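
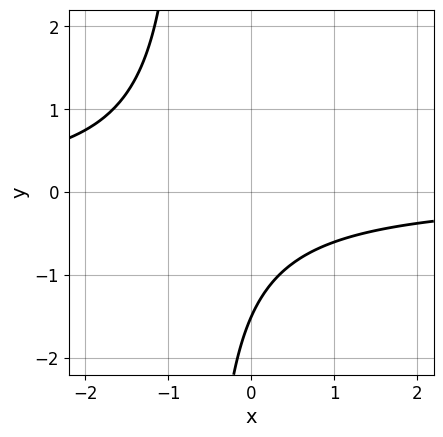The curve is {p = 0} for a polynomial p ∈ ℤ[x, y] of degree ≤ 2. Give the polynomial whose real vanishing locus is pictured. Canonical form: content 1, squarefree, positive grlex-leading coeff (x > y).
First, deg p = 2. The shape is more complex than any degree-1 curve.
Then, reading off the gridlines: the curve avoids every integer x-axis point in the box.
Finally, fitting integer coefficients to these (and the overall shape) gives p.

3*x*y + 2*y + 3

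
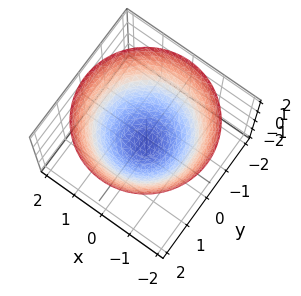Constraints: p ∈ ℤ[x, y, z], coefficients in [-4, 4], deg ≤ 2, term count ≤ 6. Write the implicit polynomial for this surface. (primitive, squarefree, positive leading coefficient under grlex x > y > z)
First, deg p = 2. The shape is more complex than any degree-1 surface.
Then, by symmetry, every cross-section ⟂ z is a circle, so x, y appear only via x² + y².
Next, reading off the gridlines: among the integer gridlines, it crosses the y-axis at y ∈ {-1, 1}; the x-axis gridline crossings are at x ∈ {-1, 1}.
Finally, putting this together gives p.

2*x^2 + 2*y^2 - 3*z - 2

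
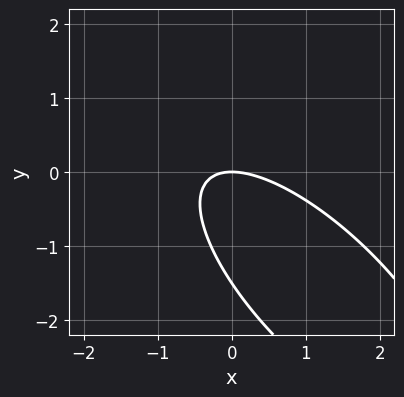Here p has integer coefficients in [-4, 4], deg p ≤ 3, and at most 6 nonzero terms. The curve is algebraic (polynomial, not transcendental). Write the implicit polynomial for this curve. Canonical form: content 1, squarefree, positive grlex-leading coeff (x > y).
(a) The degree is 2 — a generic line meets the curve in up to 2 points.
(b) Checking where it meets the axes: one y-axis crossing is at y = 0; it meets the x-axis at x = 0 (among the integer gridlines).
(c) Fitting integer coefficients to these (and the overall shape) gives p.

2*x^2 + 3*x*y + 2*y^2 + 3*y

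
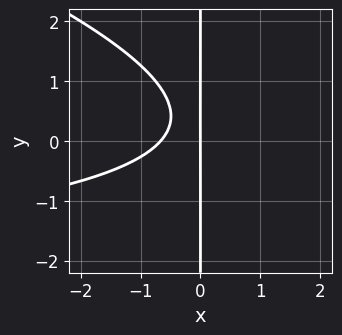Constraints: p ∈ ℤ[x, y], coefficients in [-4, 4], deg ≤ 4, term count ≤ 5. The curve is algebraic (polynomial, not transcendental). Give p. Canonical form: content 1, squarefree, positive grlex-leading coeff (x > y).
1. Degree: no degree-2 curve has this shape, so deg p = 3.
2. Checking where it meets the axes: every point of the y-axis in the box is on the curve; it crosses the x-axis at the gridline x = 0.
3. The integer polynomial consistent with all of this is the stated p.

x^2*y + 3*x*y^2 + 3*x^2 - 2*x*y + 2*x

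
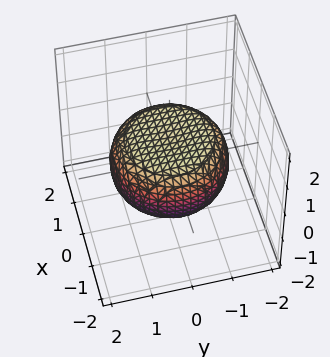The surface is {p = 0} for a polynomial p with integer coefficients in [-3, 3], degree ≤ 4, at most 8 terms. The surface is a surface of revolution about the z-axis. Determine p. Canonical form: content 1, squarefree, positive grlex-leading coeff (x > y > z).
x^4 + 2*x^2*y^2 + y^4 - x^2 - y^2 + 3*z^2 - 2

1. The degree is 4 — a generic line meets the surface in up to 4 points.
2. Symmetry: the surface is invariant under rotation about z: p = q(x² + y², z).
3. Observable constraints: a circular section at z = 0 has radius between 1 and 2.
4. Together with the visible shape, these determine p as stated.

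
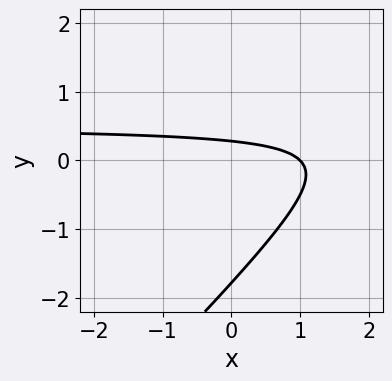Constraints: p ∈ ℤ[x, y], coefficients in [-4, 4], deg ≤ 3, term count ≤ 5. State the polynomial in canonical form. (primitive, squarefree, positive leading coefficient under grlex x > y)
1. Degree: no degree-1 curve has this shape, so deg p = 2.
2. Observable constraints: it crosses the x-axis at the gridline x = 1.
3. Together with the visible shape, these determine p as stated.

2*x*y - 2*y^2 - x - 3*y + 1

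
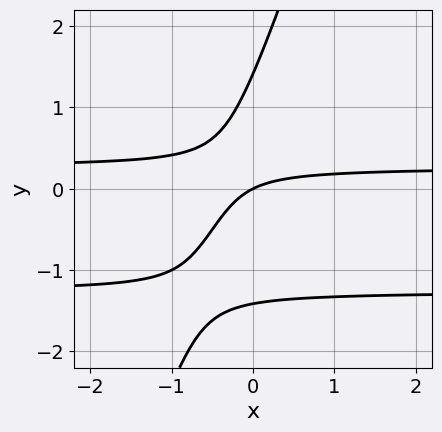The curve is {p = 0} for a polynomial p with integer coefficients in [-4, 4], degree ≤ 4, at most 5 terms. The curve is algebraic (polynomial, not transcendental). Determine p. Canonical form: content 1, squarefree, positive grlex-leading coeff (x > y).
3*x*y^2 - y^3 + 3*x*y - x + 2*y

(a) deg p = 3. No degree-2 curve has this shape.
(b) Against the integer gridlines: one x-axis crossing is at x = 0; it crosses the y-axis at the gridline y = 0.
(c) Solving for integer coefficients yields p as stated.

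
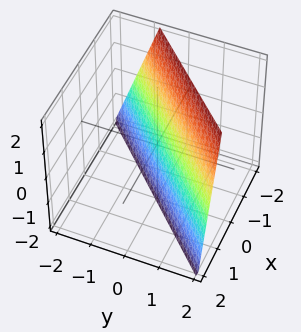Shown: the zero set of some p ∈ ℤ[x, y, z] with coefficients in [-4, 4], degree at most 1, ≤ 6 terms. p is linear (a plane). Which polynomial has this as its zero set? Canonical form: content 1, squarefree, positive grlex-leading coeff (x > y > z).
1. Degree: every cross-section is a straight line — this is a plane, so deg p = 1.
2. Observable constraints: it meets the z-axis at z = -2 (among the integer gridlines).
3. These observations pin down the coefficients.

3*x - 3*y + z + 2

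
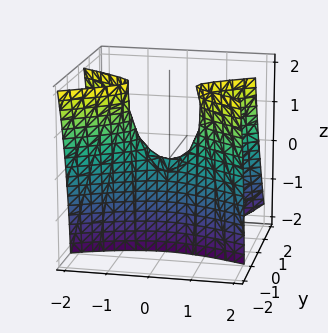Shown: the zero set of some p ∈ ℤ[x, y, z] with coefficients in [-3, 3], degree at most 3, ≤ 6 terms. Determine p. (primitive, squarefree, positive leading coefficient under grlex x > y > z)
x^2 - 3*y^2 - 2*y*z - z

First, the degree is 2 — no degree-1 surface has this shape.
Then, observable constraints: it meets the x-axis at x = 0 (among the integer gridlines); it crosses the z-axis at the gridline z = 0.
Finally, the integer polynomial consistent with all of this is the stated p.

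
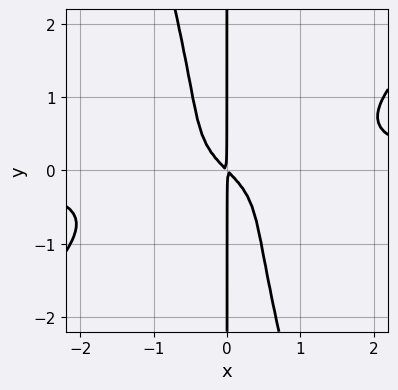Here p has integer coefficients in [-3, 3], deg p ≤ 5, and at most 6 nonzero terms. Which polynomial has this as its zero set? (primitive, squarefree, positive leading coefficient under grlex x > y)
3*x^3*y - 3*x^2*y^2 - x*y^3 - 2*x^2 - 2*x*y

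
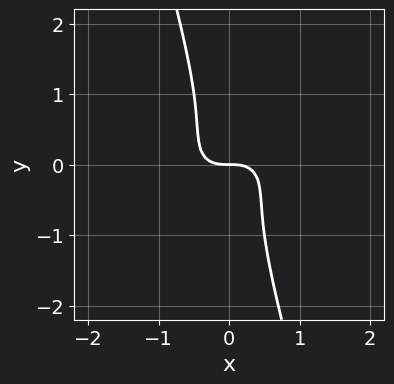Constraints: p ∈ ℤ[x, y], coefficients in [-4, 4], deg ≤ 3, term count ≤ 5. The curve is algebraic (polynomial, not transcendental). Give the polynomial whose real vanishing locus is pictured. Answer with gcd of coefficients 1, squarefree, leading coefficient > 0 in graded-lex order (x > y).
2*x^3 - x^2*y + 3*x*y^2 + y^3 + y

1. Degree: a generic line meets the curve in up to 3 points, so deg p = 3.
2. From the visible intercepts: one x-axis crossing is at x = 0; it meets the y-axis at y = 0 (among the integer gridlines).
3. Matching integer coefficients to the picture gives p.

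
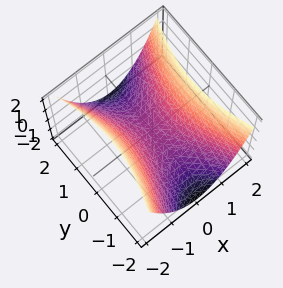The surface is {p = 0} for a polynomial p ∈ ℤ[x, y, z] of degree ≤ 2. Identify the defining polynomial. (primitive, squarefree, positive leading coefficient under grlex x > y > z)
3*x^2 - y^2 - 3*z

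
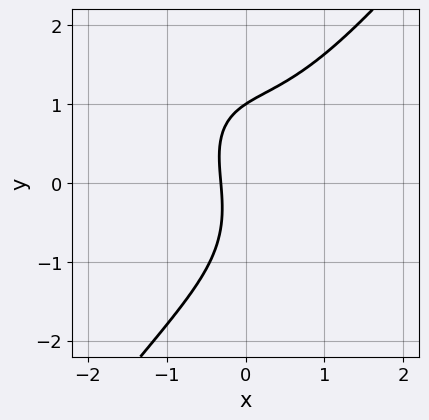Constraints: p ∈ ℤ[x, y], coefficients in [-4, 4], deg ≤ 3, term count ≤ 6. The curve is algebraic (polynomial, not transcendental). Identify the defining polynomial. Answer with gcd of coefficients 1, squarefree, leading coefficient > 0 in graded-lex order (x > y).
1. deg p = 3. No degree-2 curve has this shape.
2. Reading off the gridlines: it meets the y-axis at y = 1 (among the integer gridlines).
3. Solving for integer coefficients yields p as stated.

2*x^3 - y^3 - x*y + 3*x + 1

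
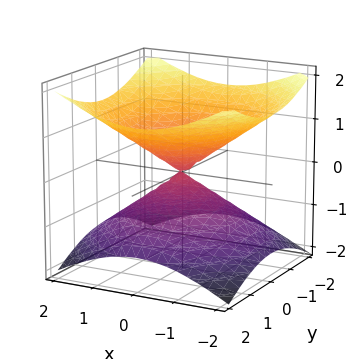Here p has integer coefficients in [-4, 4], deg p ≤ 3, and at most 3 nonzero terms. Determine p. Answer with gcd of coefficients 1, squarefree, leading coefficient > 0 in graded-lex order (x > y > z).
x^2 + y^2 - 2*z^2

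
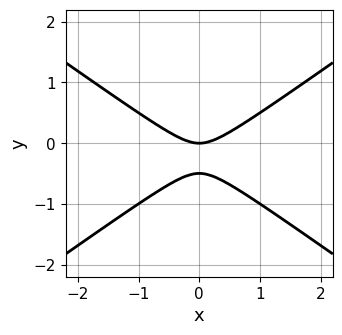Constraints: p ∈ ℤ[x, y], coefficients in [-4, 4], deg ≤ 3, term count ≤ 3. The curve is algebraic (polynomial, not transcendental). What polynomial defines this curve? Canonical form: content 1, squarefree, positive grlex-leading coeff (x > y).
Degree: a generic line meets the curve in up to 2 points, so deg p = 2.
Symmetries: it's symmetric under x → −x, forcing even powers of x.
From the axis intercepts and sections: one y-axis crossing is at y = 0; one x-axis crossing is at x = 0.
The integer polynomial consistent with all of this is the stated p.

x^2 - 2*y^2 - y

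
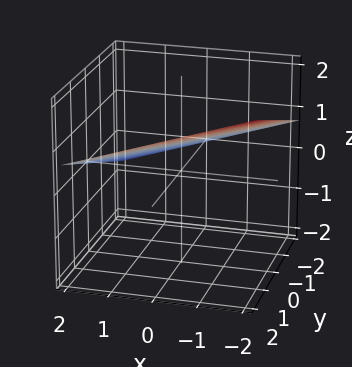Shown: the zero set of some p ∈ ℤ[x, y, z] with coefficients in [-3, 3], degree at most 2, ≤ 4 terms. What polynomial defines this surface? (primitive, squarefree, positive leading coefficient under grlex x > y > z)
x - y + 3*z - 2

First, the degree is 1 — every cross-section is a straight line — this is a plane.
Next, reading off the gridlines: it crosses the x-axis at the gridline x = 2; one y-axis crossing is at y = -2.
Finally, together with the visible shape, these determine p as stated.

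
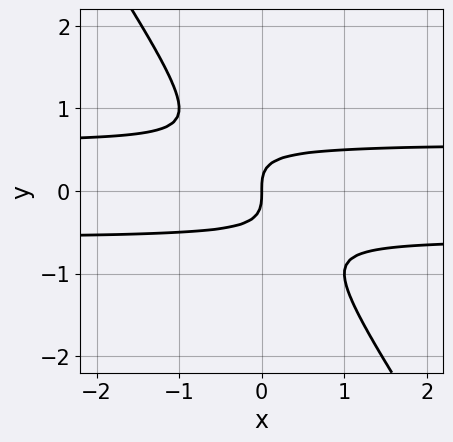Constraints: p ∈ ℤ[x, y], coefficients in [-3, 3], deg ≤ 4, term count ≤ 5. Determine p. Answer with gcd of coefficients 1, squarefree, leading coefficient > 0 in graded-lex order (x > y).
3*x*y^2 + 2*y^3 - x

deg p = 3. The shape is more complex than any degree-2 curve.
Observable constraints: one x-axis crossing is at x = 0; it meets the y-axis at y = 0 (among the integer gridlines).
Putting this together gives p.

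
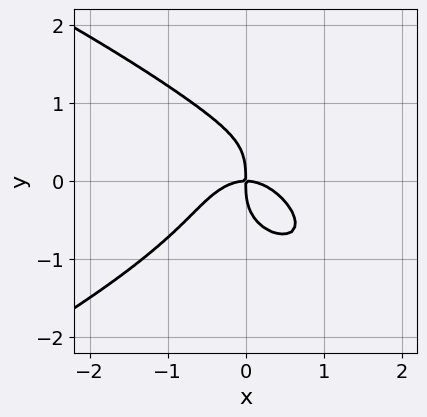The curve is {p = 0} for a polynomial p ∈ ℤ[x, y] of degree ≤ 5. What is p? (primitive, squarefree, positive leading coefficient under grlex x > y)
First, the degree is 4 — a generic line meets the curve in up to 4 points.
Next, observable constraints: it meets the x-axis at x = 0 (among the integer gridlines); it crosses the y-axis at the gridline y = 0.
Finally, assembling these constraints gives the stated polynomial.

y^4 + x^3 + x*y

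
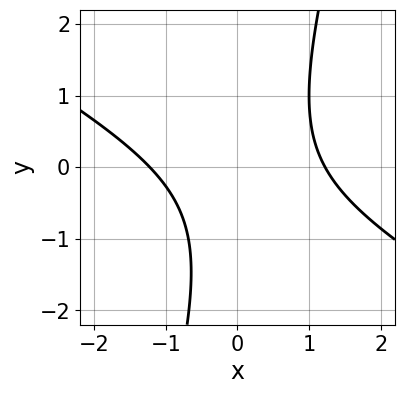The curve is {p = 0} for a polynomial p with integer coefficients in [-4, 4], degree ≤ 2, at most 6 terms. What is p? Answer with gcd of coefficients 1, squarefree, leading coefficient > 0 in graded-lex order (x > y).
2*x^2 + 3*x*y - y^2 - y - 3

1. deg p = 2.
2. Reading off the gridlines: it misses every integer gridline on the y-axis.
3. The integer polynomial consistent with all of this is the stated p.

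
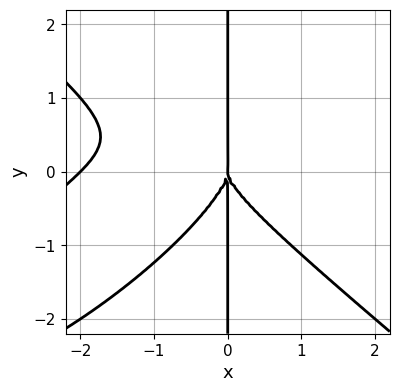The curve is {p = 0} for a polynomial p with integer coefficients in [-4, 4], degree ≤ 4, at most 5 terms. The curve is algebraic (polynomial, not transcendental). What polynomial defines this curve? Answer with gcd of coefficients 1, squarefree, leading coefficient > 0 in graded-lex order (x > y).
(a) Degree: the shape is more complex than any degree-3 curve, so deg p = 4.
(b) From the visible intercepts: among the integer gridlines, it crosses the x-axis at x ∈ {-2, 0}; every point of the y-axis in the box is on the curve.
(c) Solving for integer coefficients yields p as stated.

x^4 - x^3*y - x^2*y^2 + 2*x*y^3 + 2*x^3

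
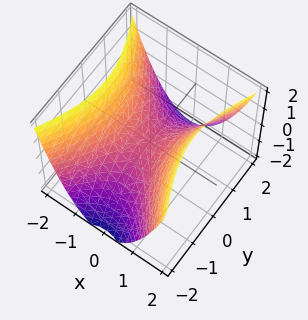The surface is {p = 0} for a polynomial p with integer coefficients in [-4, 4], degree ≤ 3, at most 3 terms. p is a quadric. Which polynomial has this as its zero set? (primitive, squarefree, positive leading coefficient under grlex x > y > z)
First, degree: a hyperbolic paraboloid; a quadric, so deg p = 2.
Then, symmetries: it's symmetric under x → −x, forcing even powers of x; mirror symmetry y ↦ −y ⇒ only even powers of y.
Then, from the visible intercepts: one x-axis crossing is at x = 0; it meets the y-axis at y = 0 (among the integer gridlines).
Finally, these observations pin down the coefficients.

2*x^2 - y^2 - 2*z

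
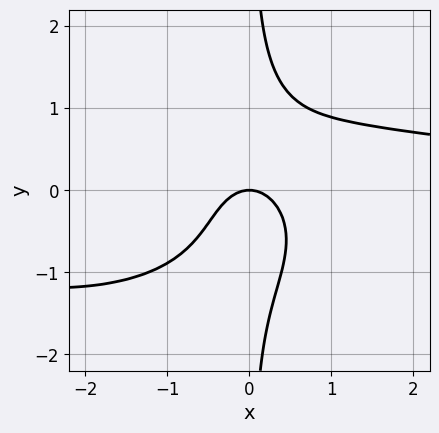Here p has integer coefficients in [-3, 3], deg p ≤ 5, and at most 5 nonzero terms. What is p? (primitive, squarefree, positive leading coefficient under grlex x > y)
x^3*y + 3*x*y^3 + 2*x^2*y - 3*x^2 - 2*y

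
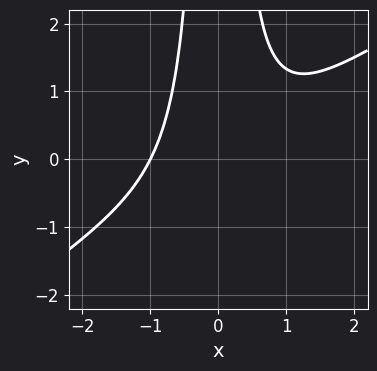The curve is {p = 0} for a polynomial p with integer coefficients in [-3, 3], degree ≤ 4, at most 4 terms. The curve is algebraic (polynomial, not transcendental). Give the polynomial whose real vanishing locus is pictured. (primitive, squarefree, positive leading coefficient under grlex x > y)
2*x^3 - 3*x^2*y + 2

deg p = 3. The shape is more complex than any degree-2 curve.
From the visible intercepts: it meets the x-axis at x = -1 (among the integer gridlines); no y-intercept at any integer in the box.
Together with the visible shape, these determine p as stated.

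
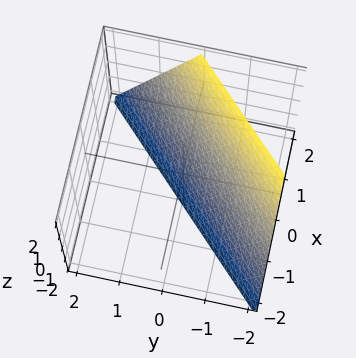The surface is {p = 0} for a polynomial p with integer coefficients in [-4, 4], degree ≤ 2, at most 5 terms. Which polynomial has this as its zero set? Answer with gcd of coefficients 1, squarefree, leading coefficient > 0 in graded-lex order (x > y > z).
2*x - 2*y - z - 2

(a) The degree is 1 — every cross-section is a straight line — this is a plane.
(b) Checking where it meets the axes: it crosses the x-axis at the gridline x = 1; it meets the z-axis at z = -2 (among the integer gridlines); it crosses the y-axis at the gridline y = -1.
(c) Solving for integer coefficients yields p as stated.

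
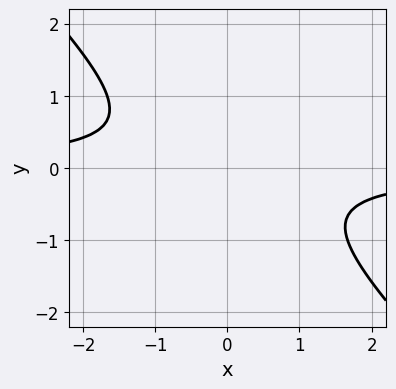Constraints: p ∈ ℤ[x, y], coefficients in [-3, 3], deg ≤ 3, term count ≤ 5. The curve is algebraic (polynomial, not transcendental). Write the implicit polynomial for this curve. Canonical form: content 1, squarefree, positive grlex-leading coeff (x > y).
3*x*y + 3*y^2 + 2

1. deg p = 2.
2. Against the integer gridlines: the curve avoids every integer y-axis point in the box; it misses every integer gridline on the x-axis.
3. Together with the visible shape, these determine p as stated.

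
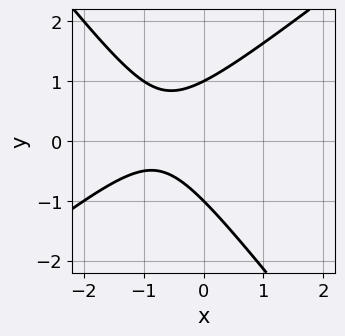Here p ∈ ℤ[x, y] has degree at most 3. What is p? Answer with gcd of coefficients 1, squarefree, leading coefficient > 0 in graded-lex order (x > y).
2*x^2 - x*y - 2*y^2 + 3*x + 2

1. The degree is 2 — the shape is more complex than any degree-1 curve.
2. From the axis intercepts and sections: it misses every integer gridline on the x-axis; among the integer gridlines, it crosses the y-axis at y ∈ {-1, 1}.
3. These observations pin down the coefficients.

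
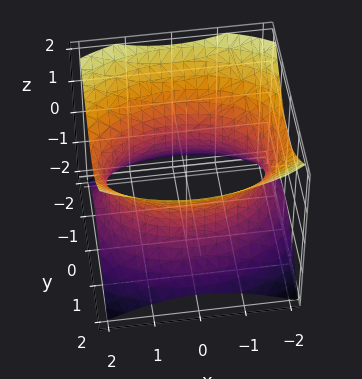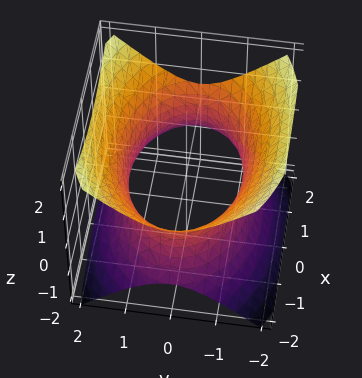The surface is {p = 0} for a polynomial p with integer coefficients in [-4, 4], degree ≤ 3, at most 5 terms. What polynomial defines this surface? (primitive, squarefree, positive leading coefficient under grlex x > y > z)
First, deg p = 2.
Then, symmetries: it's symmetric under z → −z, forcing even powers of z; mirror symmetry y ↦ −y ⇒ only even powers of y; mirror symmetry x ↦ −x ⇒ only even powers of x.
Next, observable constraints: no z-intercept at any integer in the box.
Finally, matching integer coefficients to the picture gives p.

x^2 + 2*y^2 - 2*z^2 - 3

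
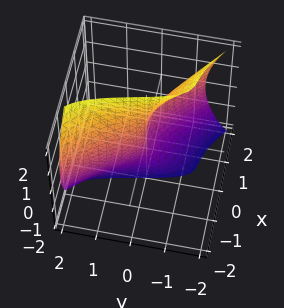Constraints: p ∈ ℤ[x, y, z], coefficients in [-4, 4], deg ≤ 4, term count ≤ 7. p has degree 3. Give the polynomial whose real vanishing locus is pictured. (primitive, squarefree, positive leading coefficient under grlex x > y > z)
(a) deg p = 3.
(b) Observable constraints: the visible z-axis segment lies entirely on the surface; it crosses the y-axis at the gridline y = 0.
(c) Assembling these constraints gives the stated polynomial.

3*x^3 + 3*x^2*y + x*z^2 - 2*x^2 + y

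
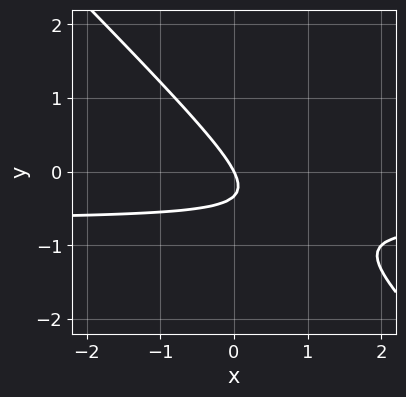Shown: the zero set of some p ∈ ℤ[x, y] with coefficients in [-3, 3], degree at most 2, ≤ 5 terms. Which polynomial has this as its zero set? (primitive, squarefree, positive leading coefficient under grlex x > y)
3*x*y + 3*y^2 + 2*x + y

First, deg p = 2.
Next, reading off the gridlines: it crosses the y-axis at the gridline y = 0; one x-axis crossing is at x = 0.
Finally, solving for integer coefficients yields p as stated.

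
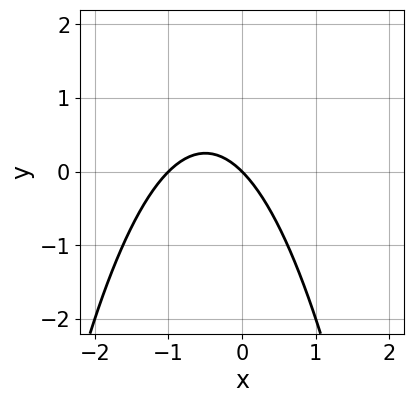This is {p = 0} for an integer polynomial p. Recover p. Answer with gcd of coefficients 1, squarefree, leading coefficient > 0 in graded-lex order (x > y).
x^2 + x + y

First, deg p = 2. A generic line meets the curve in up to 2 points.
Then, reading off the gridlines: it meets the y-axis at y = 0 (among the integer gridlines); the x-axis gridline crossings are at x ∈ {-1, 0}.
Finally, assembling these constraints gives the stated polynomial.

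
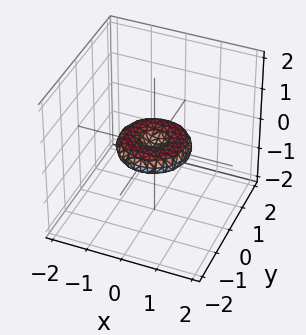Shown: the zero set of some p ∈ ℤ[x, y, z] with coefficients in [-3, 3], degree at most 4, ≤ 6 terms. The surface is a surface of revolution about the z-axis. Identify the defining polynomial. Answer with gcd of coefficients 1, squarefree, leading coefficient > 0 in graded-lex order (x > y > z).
First, degree: a generic line meets the surface in up to 4 points, so deg p = 4.
Then, symmetry: the z-axis is an axis of rotation, so x and y enter only as x² + y².
Then, observable constraints: among the integer gridlines, it crosses the y-axis at y ∈ {-1, 0, 1}; the x-axis gridline crossings are at x ∈ {-1, 0, 1}; a circular section at z = 0 has radius exactly 1.
Finally, matching integer coefficients to the picture gives p.

x^4 + 2*x^2*y^2 + y^4 - x^2 - y^2 + 3*z^2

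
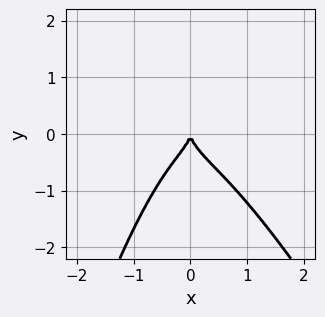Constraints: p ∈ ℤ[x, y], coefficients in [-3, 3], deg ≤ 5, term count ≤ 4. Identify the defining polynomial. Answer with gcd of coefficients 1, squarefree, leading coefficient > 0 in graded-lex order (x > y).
Degree: no degree-3 curve has this shape, so deg p = 4.
Observable constraints: it crosses the y-axis at the gridline y = 0; one x-axis crossing is at x = 0.
These observations pin down the coefficients.

2*x^4 + x^3*y + y^3 + x^2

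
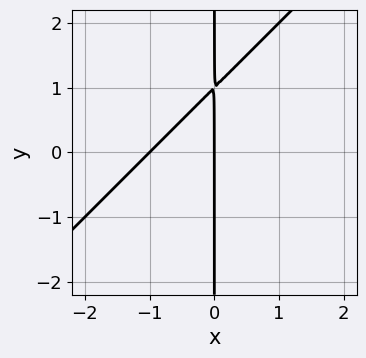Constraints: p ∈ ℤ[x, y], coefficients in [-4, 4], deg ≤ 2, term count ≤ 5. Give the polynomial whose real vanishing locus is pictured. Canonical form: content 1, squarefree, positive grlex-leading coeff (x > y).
1. Degree: no degree-1 curve has this shape, so deg p = 2.
2. Reading off the gridlines: the x-axis gridline crossings are at x ∈ {-1, 0}; every point of the y-axis in the box is on the curve.
3. Matching integer coefficients to the picture gives p.

x^2 - x*y + x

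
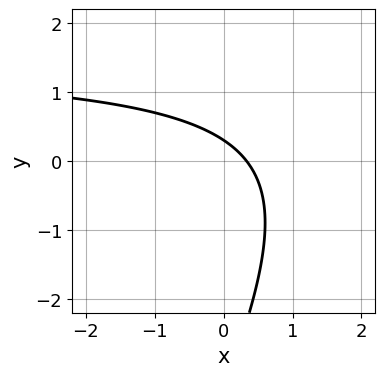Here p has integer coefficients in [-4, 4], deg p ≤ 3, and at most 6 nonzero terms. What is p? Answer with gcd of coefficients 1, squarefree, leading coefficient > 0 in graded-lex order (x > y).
deg p = 2. The shape is more complex than any degree-1 curve.
Solving for integer coefficients yields p as stated.

2*x*y - y^2 - 3*x - 3*y + 1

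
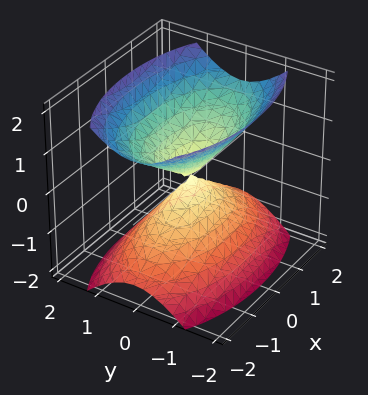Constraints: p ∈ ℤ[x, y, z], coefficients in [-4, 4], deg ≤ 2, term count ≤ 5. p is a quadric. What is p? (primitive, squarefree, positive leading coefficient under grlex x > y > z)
(a) The picture has 2 separate pieces.
(b) The degree is 2 — a double cone through the origin; a quadric.
(c) Symmetries: it's symmetric under x → −x, forcing even powers of x; the z ↦ −z reflection is a symmetry, so z appears only in even powers; the y ↦ −y reflection is a symmetry, so y appears only in even powers.
(d) Checking where it meets the axes: it meets the z-axis at z = 0 (among the integer gridlines); it crosses the y-axis at the gridline y = 0.
(e) Matching integer coefficients to the picture gives p.

x^2 + 3*y^2 - 2*z^2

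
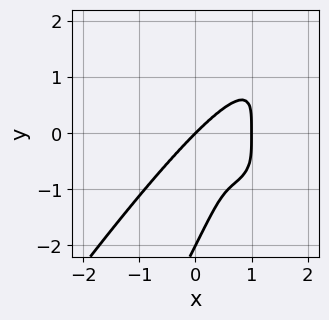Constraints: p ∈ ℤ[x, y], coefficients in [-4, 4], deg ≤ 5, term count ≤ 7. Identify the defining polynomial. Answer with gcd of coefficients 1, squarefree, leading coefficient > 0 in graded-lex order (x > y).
2*x^4 - 2*x*y^3 + y^4 - 2*x^3 + 2*y^3

First, deg p = 4. A generic line meets the curve in up to 4 points.
Next, observable constraints: among the integer gridlines, it crosses the y-axis at y ∈ {-2, 0}; the x-axis gridline crossings are at x ∈ {0, 1}.
Finally, putting this together gives p.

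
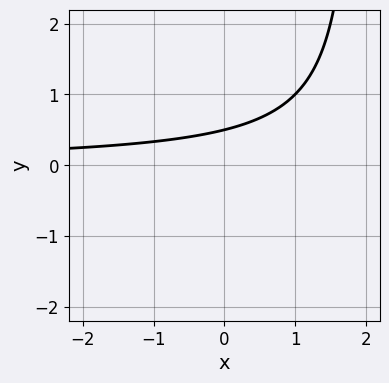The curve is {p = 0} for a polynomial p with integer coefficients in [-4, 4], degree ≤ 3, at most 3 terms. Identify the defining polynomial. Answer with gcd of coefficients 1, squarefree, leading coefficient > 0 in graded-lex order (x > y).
1. deg p = 2. A generic line meets the curve in up to 2 points.
2. From the axis intercepts and sections: it misses every integer gridline on the x-axis.
3. Fitting integer coefficients to these (and the overall shape) gives p.

x*y - 2*y + 1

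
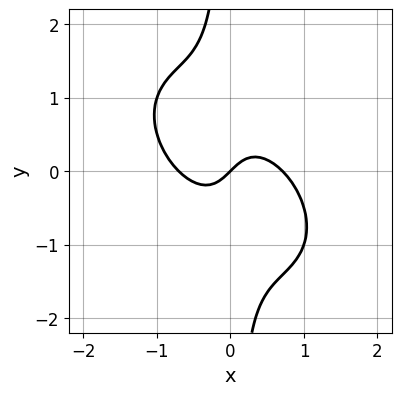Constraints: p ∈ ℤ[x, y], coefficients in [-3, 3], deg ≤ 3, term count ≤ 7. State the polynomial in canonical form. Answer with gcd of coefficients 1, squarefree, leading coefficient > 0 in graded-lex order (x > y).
2*x^3 + 2*x^2*y + 2*x*y^2 - x + y

1. Degree: the shape is more complex than any degree-2 curve, so deg p = 3.
2. Checking where it meets the axes: it meets the y-axis at y = 0 (among the integer gridlines); it crosses the x-axis at the gridline x = 0.
3. Fitting integer coefficients to these (and the overall shape) gives p.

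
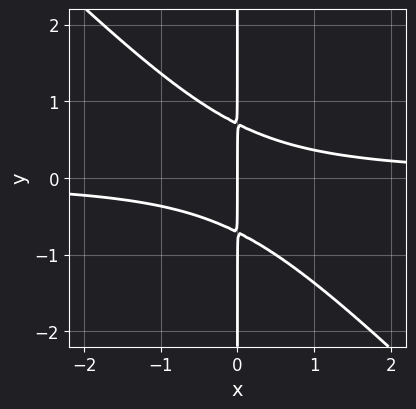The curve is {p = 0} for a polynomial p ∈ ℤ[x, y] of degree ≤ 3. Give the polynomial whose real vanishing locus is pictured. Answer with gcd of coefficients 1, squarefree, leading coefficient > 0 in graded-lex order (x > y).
First, degree: the shape is more complex than any degree-2 curve, so deg p = 3.
Next, from the visible intercepts: the visible y-axis segment lies entirely on the curve; it meets the x-axis at x = 0 (among the integer gridlines).
Finally, these observations pin down the coefficients.

2*x^2*y + 2*x*y^2 - x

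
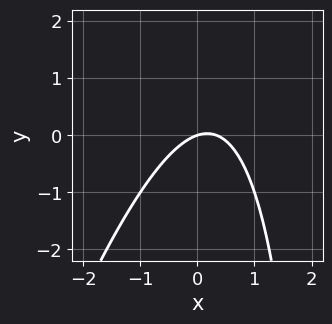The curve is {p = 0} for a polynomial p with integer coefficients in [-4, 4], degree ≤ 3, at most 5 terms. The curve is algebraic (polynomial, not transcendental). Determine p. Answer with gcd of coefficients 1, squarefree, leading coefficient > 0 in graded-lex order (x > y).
3*x^2 - x*y - x + 3*y

First, deg p = 2.
Then, observable constraints: it meets the y-axis at y = 0 (among the integer gridlines); one x-axis crossing is at x = 0.
Finally, fitting integer coefficients to these (and the overall shape) gives p.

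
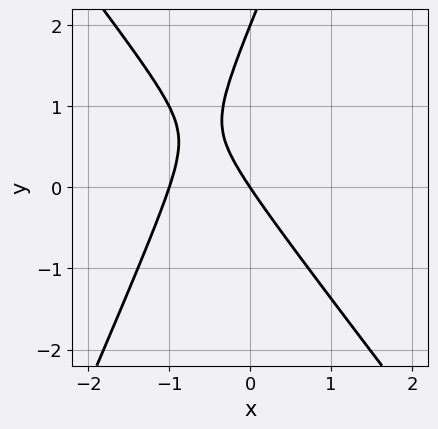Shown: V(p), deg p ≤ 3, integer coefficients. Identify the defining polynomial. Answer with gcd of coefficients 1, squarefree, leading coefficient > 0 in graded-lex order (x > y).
First, the degree is 2 — a generic line meets the curve in up to 2 points.
Next, from the visible intercepts: among the integer gridlines, it crosses the x-axis at x ∈ {-1, 0}; the y-axis gridline crossings are at y ∈ {0, 2}.
Finally, matching integer coefficients to the picture gives p.

3*x^2 + x*y - y^2 + 3*x + 2*y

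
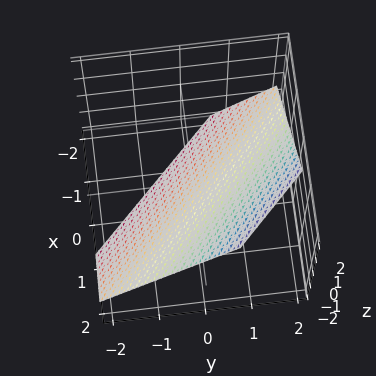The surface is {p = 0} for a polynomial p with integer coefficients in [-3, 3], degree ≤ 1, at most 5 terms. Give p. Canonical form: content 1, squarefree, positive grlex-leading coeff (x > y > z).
(a) Degree: the surface is flat (a plane), so deg p = 1.
(b) Matching integer coefficients to the picture gives p.

3*x + 3*y - 3*z - 2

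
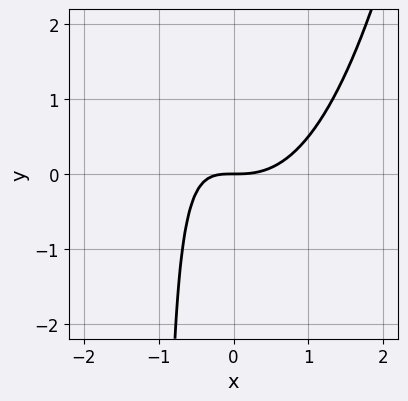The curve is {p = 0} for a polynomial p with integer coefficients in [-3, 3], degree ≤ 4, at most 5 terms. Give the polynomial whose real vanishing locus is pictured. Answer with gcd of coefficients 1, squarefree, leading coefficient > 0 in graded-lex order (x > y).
x^3 - x*y - y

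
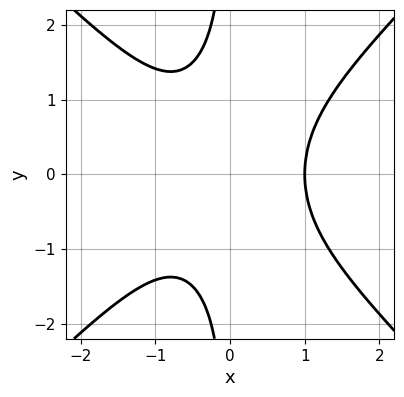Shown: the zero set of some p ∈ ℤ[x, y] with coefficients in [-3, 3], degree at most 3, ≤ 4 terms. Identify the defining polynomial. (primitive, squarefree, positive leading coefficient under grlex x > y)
x^3 - x*y^2 - 1

deg p = 3. No degree-2 curve has this shape.
Symmetries: the y ↦ −y reflection is a symmetry, so y appears only in even powers.
Checking where it meets the axes: no y-intercept at any integer in the box; it crosses the x-axis at the gridline x = 1.
Matching integer coefficients to the picture gives p.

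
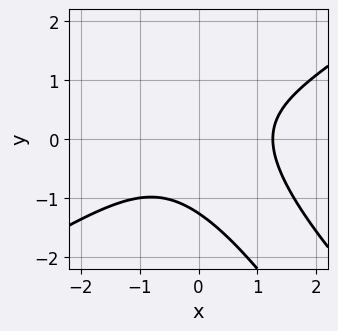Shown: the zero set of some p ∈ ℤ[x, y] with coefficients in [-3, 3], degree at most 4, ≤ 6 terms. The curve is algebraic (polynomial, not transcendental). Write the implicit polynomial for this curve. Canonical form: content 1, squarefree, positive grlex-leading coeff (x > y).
x^3 - 2*x*y^2 - y^3 - 2

First, degree: the shape is more complex than any degree-2 curve, so deg p = 3.
Finally, the integer polynomial consistent with all of this is the stated p.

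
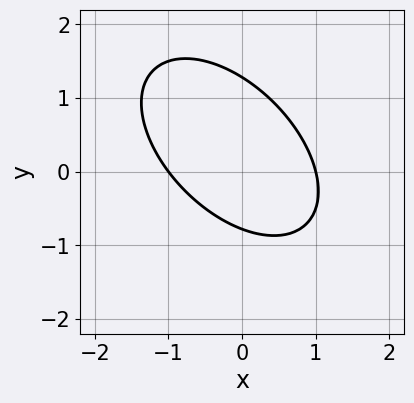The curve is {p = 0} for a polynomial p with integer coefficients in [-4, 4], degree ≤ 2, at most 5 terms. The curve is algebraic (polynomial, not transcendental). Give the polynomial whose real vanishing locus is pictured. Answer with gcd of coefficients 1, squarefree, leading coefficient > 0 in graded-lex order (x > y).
2*x^2 + 2*x*y + 2*y^2 - y - 2

(a) Degree: a generic line meets the curve in up to 2 points, so deg p = 2.
(b) Observable constraints: the x-axis gridline crossings are at x ∈ {-1, 1}.
(c) Assembling these constraints gives the stated polynomial.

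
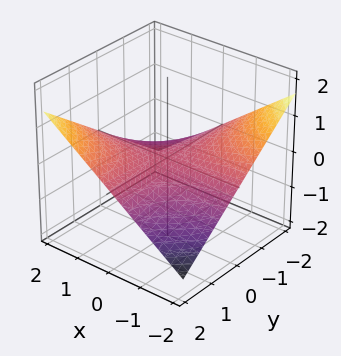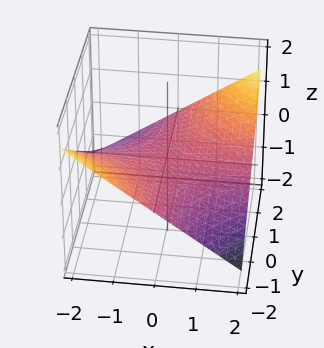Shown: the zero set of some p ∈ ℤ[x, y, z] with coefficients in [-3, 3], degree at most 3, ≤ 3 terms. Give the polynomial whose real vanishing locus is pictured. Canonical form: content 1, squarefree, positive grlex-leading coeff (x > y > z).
x*y - 3*z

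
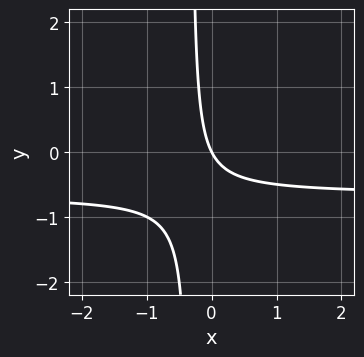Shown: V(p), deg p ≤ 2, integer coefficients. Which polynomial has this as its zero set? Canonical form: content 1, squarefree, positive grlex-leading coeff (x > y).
3*x*y + 2*x + y

Degree: the shape is more complex than any degree-1 curve, so deg p = 2.
From the axis intercepts and sections: one y-axis crossing is at y = 0; it crosses the x-axis at the gridline x = 0.
Putting this together gives p.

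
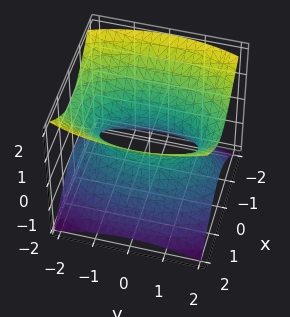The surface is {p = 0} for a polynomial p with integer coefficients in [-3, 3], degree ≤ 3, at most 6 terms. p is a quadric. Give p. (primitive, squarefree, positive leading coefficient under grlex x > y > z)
1. Degree: an hourglass — one-sheet hyperboloid; a quadric, so deg p = 2.
2. Symmetries: it's symmetric under y → −y, forcing even powers of y; the z ↦ −z reflection is a symmetry, so z appears only in even powers; mirror symmetry x ↦ −x ⇒ only even powers of x.
3. From the visible intercepts: the surface avoids every integer z-axis point in the box.
4. Solving for integer coefficients yields p as stated.

3*x^2 + y^2 - 3*z^2 - 2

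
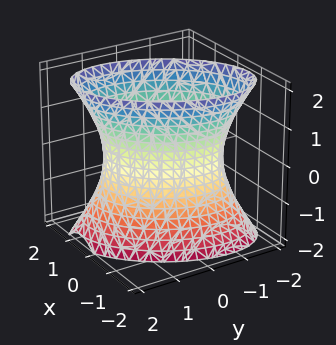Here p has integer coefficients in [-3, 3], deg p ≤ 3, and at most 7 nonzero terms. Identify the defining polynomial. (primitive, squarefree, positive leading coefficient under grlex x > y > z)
3*x^2 - 2*x*y + 2*y^2 - z^2 - 3

(a) The degree is 2 — no degree-1 surface has this shape.
(b) Checking where it meets the axes: the x-axis gridline crossings are at x ∈ {-1, 1}; it misses every integer gridline on the z-axis.
(c) These observations pin down the coefficients.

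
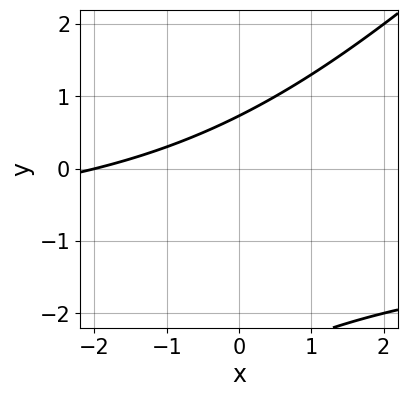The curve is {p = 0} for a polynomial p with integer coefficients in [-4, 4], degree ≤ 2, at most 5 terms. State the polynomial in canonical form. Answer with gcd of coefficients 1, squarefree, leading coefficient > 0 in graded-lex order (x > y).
x*y - y^2 + x - 2*y + 2

deg p = 2.
Against the integer gridlines: it crosses the x-axis at the gridline x = -2.
Assembling these constraints gives the stated polynomial.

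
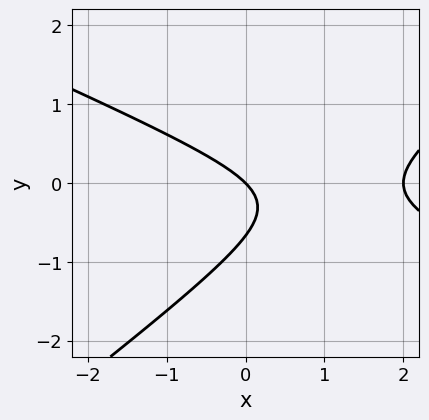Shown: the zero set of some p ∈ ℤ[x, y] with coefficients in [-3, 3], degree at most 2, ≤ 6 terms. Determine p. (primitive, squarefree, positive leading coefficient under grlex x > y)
x^2 + x*y - 3*y^2 - 2*x - 2*y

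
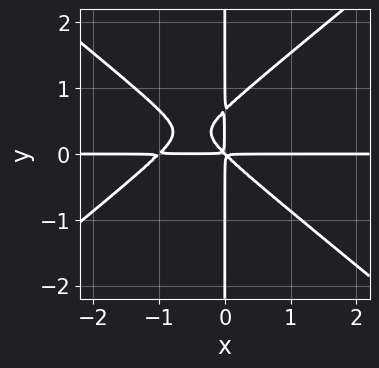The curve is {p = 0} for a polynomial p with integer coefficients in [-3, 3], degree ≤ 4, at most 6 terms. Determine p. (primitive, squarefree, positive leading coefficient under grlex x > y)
deg p = 4.
Reading off the gridlines: the visible y-axis segment lies entirely on the curve; every point of the x-axis in the box is on the curve.
Putting this together gives p.

2*x^3*y - 3*x*y^3 + 2*x^2*y + 2*x*y^2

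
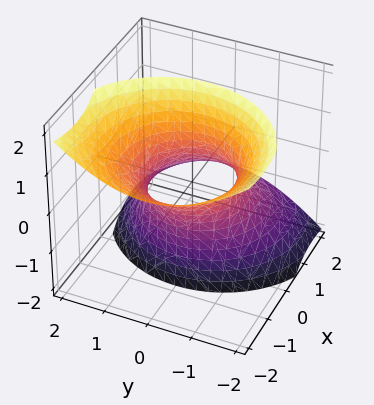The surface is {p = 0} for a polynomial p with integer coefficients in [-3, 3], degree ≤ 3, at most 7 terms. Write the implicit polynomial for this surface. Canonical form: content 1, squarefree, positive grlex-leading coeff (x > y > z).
2*x^2 + 3*x*z + 2*y^2 - z^2 - 2

(a) Degree: a generic line meets the surface in up to 2 points, so deg p = 2.
(b) Against the integer gridlines: no z-intercept at any integer in the box; the y-axis gridline crossings are at y ∈ {-1, 1}.
(c) Assembling these constraints gives the stated polynomial. Check: (-1, 0, 0) on the x-axis lies on the surface, and p(-1, 0, 0) = 0. ✓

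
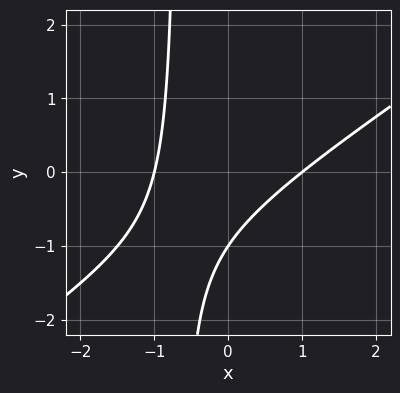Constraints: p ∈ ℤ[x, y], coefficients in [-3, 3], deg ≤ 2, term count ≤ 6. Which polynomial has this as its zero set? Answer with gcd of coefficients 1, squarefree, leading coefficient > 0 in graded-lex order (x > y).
(a) Degree: no degree-1 curve has this shape, so deg p = 2.
(b) Checking where it meets the axes: one y-axis crossing is at y = -1; among the integer gridlines, it crosses the x-axis at x ∈ {-1, 1}.
(c) Solving for integer coefficients yields p as stated.

2*x^2 - 3*x*y - 2*y - 2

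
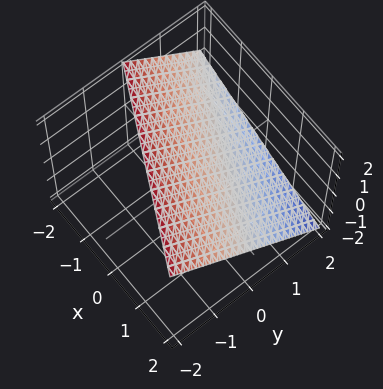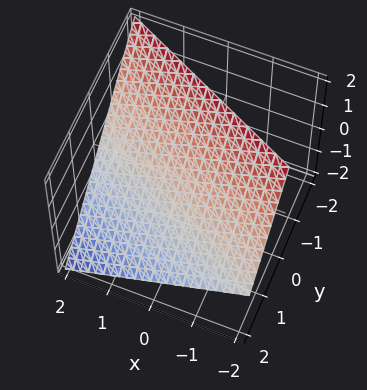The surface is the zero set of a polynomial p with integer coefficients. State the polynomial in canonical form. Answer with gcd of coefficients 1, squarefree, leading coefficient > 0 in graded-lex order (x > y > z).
x + 2*y + 2*z - 2

Degree: every cross-section is a straight line — this is a plane, so deg p = 1.
From the visible intercepts: one z-axis crossing is at z = 1; it crosses the x-axis at the gridline x = 2; it meets the y-axis at y = 1 (among the integer gridlines).
These observations pin down the coefficients.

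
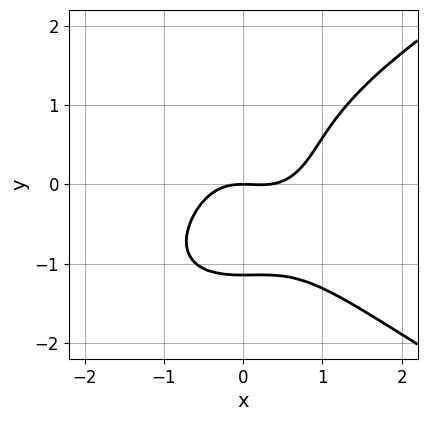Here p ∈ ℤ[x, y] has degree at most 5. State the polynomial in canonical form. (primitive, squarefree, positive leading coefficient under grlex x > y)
Degree: no degree-3 curve has this shape, so deg p = 4.
Against the integer gridlines: one x-axis crossing is at x = 0; it crosses the y-axis at the gridline y = 0.
Together with the visible shape, these determine p as stated.

2*y^4 - 3*x^3 + x^2 + 3*y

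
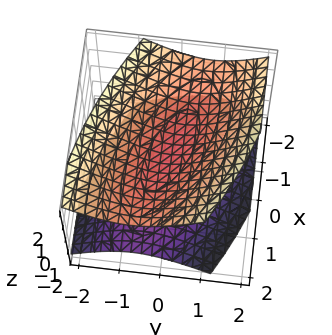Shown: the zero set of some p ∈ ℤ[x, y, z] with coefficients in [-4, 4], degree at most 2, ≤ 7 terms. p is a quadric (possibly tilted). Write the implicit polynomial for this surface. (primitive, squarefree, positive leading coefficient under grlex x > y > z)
x^2 + 2*x*y + 3*y^2 - 3*z^2 + 1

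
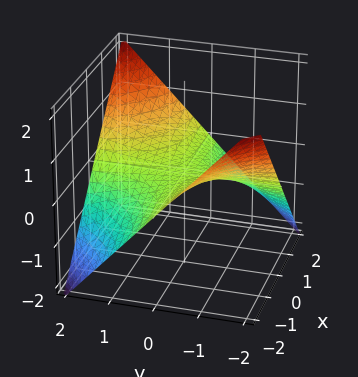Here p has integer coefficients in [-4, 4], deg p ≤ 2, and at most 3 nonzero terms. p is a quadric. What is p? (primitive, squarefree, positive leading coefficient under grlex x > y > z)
x*y - 2*z

The degree is 2 — a saddle surface; a quadric.
Reading off the gridlines: the visible y-axis segment lies entirely on the surface; every point of the x-axis in the box is on the surface; one z-axis crossing is at z = 0.
The integer polynomial consistent with all of this is the stated p.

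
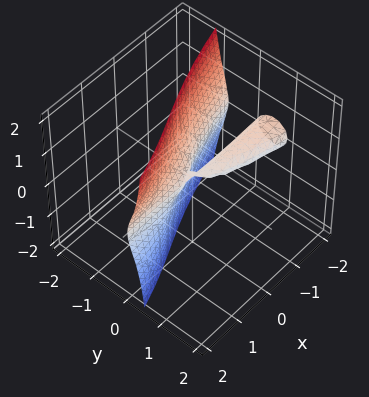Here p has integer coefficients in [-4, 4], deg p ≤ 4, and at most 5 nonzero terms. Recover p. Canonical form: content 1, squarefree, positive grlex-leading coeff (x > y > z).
x*z^2 - 3*y^3 - 2*y*z^2 - x*y - z^2

First, deg p = 3.
Then, against the integer gridlines: it crosses the y-axis at the gridline y = 0; the visible x-axis segment lies entirely on the surface; it crosses the z-axis at the gridline z = 0.
Finally, solving for integer coefficients yields p as stated.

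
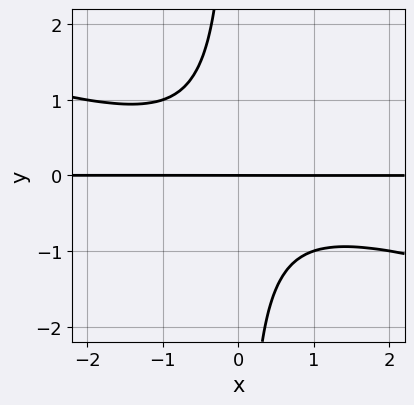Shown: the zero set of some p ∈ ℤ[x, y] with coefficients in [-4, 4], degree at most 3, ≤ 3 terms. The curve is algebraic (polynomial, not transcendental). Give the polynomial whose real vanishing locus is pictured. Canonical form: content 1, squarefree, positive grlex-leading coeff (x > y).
Degree: the shape is more complex than any degree-2 curve, so deg p = 3.
Reading off the gridlines: it crosses the y-axis at the gridline y = 0; every point of the x-axis in the box is on the curve.
Solving for integer coefficients yields p as stated.

x^2*y + 3*x*y^2 + 2*y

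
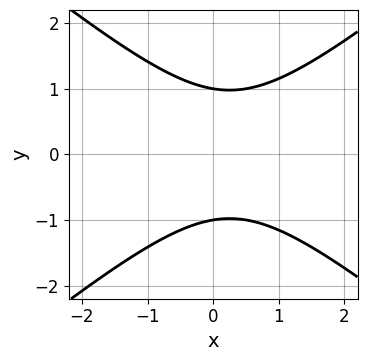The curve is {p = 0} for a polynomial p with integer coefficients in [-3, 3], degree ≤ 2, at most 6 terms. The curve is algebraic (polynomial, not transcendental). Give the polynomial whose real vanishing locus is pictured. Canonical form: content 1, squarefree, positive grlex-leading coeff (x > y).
2*x^2 - 3*y^2 - x + 3

deg p = 2. A generic line meets the curve in up to 2 points.
Symmetries: the y ↦ −y reflection is a symmetry, so y appears only in even powers.
Checking where it meets the axes: among the integer gridlines, it crosses the y-axis at y ∈ {-1, 1}; the curve avoids every integer x-axis point in the box.
Fitting integer coefficients to these (and the overall shape) gives p.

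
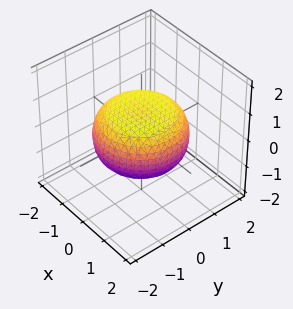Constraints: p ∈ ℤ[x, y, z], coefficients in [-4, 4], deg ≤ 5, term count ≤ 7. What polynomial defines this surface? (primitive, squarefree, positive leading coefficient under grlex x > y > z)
1. deg p = 4. A generic line meets the surface in up to 4 points.
2. Symmetry: the surface is invariant under rotation about z: p = q(x² + y², z).
3. Against the integer gridlines: a circular section at z = 0 has radius between 1 and 2.
4. Assembling these constraints gives the stated polynomial.

x^4 + 2*x^2*y^2 + y^4 - x^2 - y^2 + 3*z^2 - 2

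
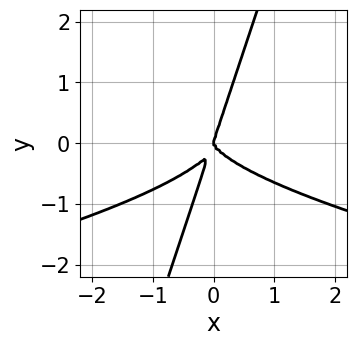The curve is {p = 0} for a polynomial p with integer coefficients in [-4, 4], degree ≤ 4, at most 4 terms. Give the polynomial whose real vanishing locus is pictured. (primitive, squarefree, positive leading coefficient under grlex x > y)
3*x*y^3 - y^4 + x^3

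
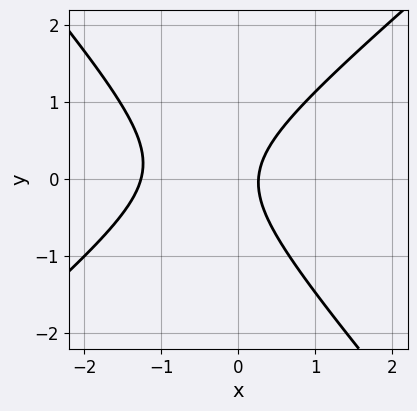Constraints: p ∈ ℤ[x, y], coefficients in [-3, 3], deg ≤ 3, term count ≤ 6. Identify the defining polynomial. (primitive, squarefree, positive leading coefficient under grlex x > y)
3*x^2 - x*y - 3*y^2 + 3*x - 1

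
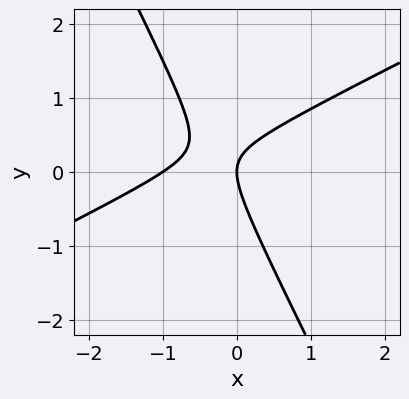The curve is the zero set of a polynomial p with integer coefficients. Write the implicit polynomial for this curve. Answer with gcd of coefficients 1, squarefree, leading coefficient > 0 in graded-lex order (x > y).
2*x^2 - 3*x*y - 2*y^2 + 2*x

The degree is 2 — no degree-1 curve has this shape.
Observable constraints: one y-axis crossing is at y = 0; among the integer gridlines, it crosses the x-axis at x ∈ {-1, 0}.
Together with the visible shape, these determine p as stated.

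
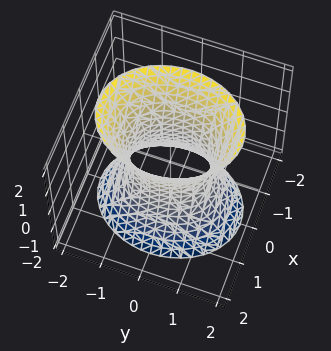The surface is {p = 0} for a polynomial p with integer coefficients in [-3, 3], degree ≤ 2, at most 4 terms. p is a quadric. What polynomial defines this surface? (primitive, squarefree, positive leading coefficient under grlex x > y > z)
3*x^2 + 2*y^2 - z^2 - 2

Degree: an hourglass — one-sheet hyperboloid; a quadric, so deg p = 2.
Symmetries: mirror symmetry x ↦ −x ⇒ only even powers of x; it's symmetric under y → −y, forcing even powers of y; mirror symmetry z ↦ −z ⇒ only even powers of z.
Against the integer gridlines: the surface avoids every integer z-axis point in the box; the y-axis gridline crossings are at y ∈ {-1, 1}.
These observations pin down the coefficients.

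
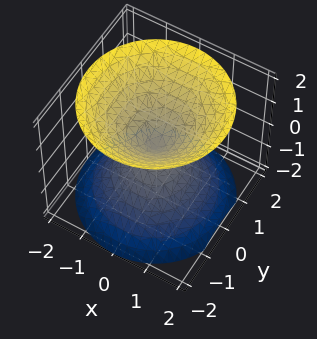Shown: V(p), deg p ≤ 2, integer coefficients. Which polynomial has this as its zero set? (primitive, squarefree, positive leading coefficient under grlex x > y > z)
x^2 + y^2 - z^2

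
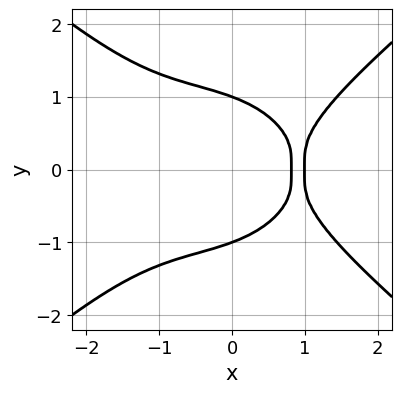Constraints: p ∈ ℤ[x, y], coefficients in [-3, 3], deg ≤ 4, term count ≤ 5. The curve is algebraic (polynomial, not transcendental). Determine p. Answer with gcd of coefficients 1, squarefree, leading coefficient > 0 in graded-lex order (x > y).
1. Degree: the shape is more complex than any degree-3 curve, so deg p = 4.
2. Symmetries: mirror symmetry y ↦ −y ⇒ only even powers of y.
3. Reading off the gridlines: one x-axis crossing is at x = 1; among the integer gridlines, it crosses the y-axis at y ∈ {-1, 1}.
4. Together with the visible shape, these determine p as stated.

x^4 - 2*y^4 - 3*x + 2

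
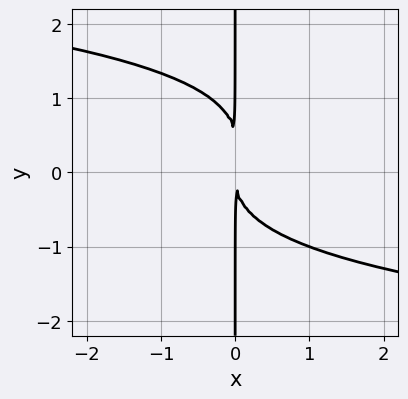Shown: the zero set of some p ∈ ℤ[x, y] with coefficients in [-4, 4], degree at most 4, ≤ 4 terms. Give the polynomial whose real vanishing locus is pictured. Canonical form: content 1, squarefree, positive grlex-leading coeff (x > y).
1. Degree: a generic line meets the curve in up to 4 points, so deg p = 4.
2. Observable constraints: every point of the y-axis in the box is on the curve.
3. Solving for integer coefficients yields p as stated.

2*x*y^3 - x*y^2 + 3*x^2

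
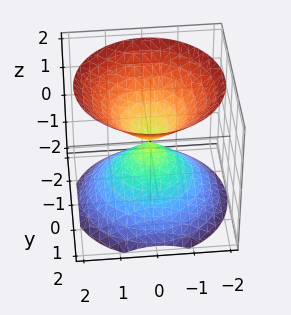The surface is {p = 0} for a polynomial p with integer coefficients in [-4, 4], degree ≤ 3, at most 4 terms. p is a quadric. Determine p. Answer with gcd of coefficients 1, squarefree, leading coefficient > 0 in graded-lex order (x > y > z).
x^2 + y^2 - z^2

I count 2 distinct pieces. They look like related sheets of one shape, so recover p as a whole.
The degree is 2 — two nappes meeting at a single point; a quadric.
Symmetries: the z ↦ −z reflection is a symmetry, so z appears only in even powers; the surface is invariant under rotation about z: p = q(x² + y², z).
Against the integer gridlines: it crosses the z-axis at the gridline z = 0; a circular section at z = -1 has radius exactly 1.
Fitting integer coefficients to these (and the overall shape) gives p.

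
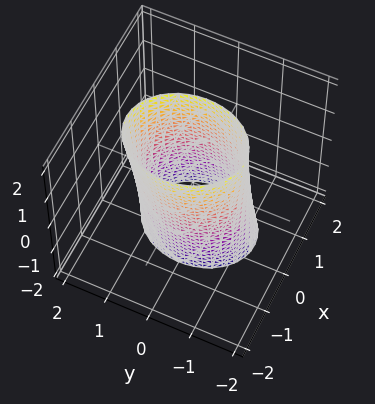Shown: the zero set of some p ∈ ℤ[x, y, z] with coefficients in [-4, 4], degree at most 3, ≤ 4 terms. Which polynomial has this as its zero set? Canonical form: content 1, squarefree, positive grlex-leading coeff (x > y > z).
3*x^2 + x*z + 2*y^2 - 3

First, deg p = 2. The shape is more complex than any degree-1 surface.
Next, from the axis intercepts and sections: no z-intercept at any integer in the box; the x-axis gridline crossings are at x ∈ {-1, 1}.
Finally, putting this together gives p.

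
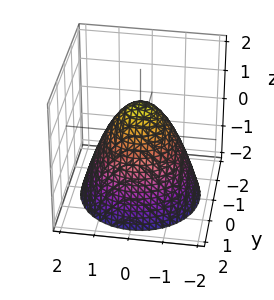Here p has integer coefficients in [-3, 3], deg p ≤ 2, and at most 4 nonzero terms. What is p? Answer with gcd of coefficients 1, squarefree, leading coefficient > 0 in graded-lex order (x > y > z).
x^2 + y^2 + z - 1

First, degree: a generic line meets the surface in up to 2 points, so deg p = 2.
Then, by symmetry, every cross-section ⟂ z is a circle, so x, y appear only via x² + y².
Next, reading off the gridlines: among the integer gridlines, it crosses the x-axis at x ∈ {-1, 1}; it meets the z-axis at z = 1 (among the integer gridlines); a circular section at z = -1 has radius between 1 and 2.
Finally, solving for integer coefficients yields p as stated.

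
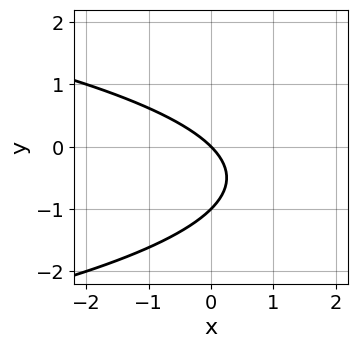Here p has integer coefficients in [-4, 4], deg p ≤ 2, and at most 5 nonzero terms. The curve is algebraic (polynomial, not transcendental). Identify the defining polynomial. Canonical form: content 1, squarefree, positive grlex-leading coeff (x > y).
y^2 + x + y

(a) deg p = 2. A generic line meets the curve in up to 2 points.
(b) Checking where it meets the axes: one x-axis crossing is at x = 0; among the integer gridlines, it crosses the y-axis at y ∈ {-1, 0}.
(c) Solving for integer coefficients yields p as stated.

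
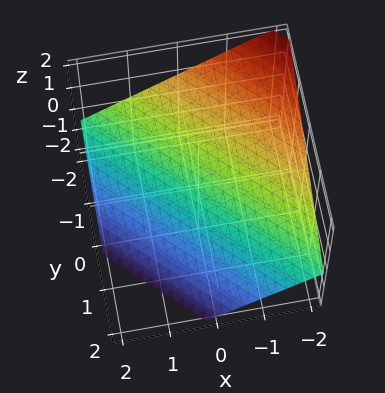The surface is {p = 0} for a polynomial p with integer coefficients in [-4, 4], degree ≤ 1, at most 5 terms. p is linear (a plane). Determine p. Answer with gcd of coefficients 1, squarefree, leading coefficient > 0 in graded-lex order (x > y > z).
2*x + 2*y + 3*z + 2

The degree is 1 — every cross-section is a straight line — this is a plane.
Observable constraints: it crosses the y-axis at the gridline y = -1; it crosses the x-axis at the gridline x = -1.
Fitting integer coefficients to these (and the overall shape) gives p.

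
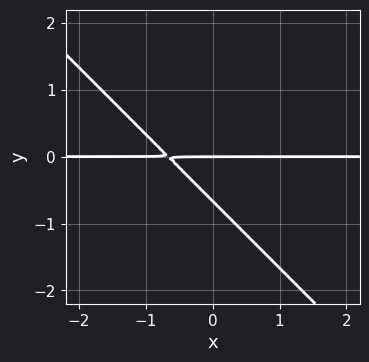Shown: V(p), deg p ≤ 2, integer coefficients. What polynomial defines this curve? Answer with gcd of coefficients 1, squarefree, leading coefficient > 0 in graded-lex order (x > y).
1. The degree is 2 — the shape is more complex than any degree-1 curve.
2. From the axis intercepts and sections: the visible x-axis segment lies entirely on the curve; it crosses the y-axis at the gridline y = 0.
3. Solving for integer coefficients yields p as stated.

3*x*y + 3*y^2 + 2*y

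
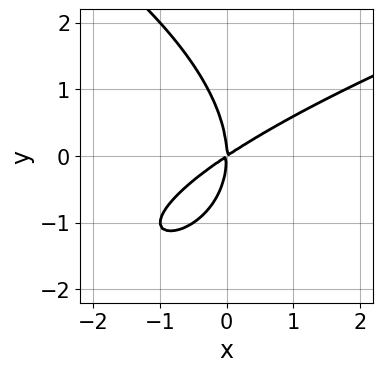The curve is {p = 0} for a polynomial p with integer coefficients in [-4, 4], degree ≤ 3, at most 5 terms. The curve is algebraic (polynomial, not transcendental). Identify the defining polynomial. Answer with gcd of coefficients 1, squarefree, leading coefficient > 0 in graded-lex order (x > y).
Degree: the shape is more complex than any degree-2 curve, so deg p = 3.
Checking where it meets the axes: it meets the y-axis at y = 0 (among the integer gridlines); it crosses the x-axis at the gridline x = 0.
The integer polynomial consistent with all of this is the stated p.

y^3 - 2*x^2 + 3*x*y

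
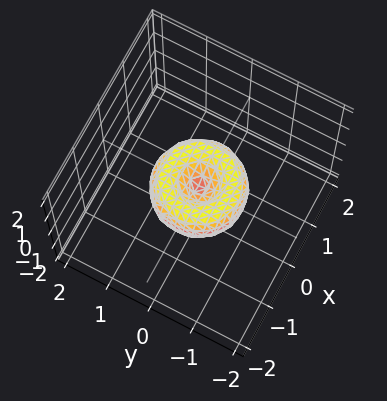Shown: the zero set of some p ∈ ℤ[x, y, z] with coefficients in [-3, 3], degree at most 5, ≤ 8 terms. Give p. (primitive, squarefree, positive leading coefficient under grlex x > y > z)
The degree is 4 — a generic line meets the surface in up to 4 points.
Symmetries: every cross-section ⟂ z is a circle, so x, y appear only via x² + y².
Against the integer gridlines: among the integer gridlines, it crosses the y-axis at y ∈ {-1, 0, 1}; a circular section at z = 0 has radius exactly 1; one z-axis crossing is at z = 0; among the integer gridlines, it crosses the x-axis at x ∈ {-1, 0, 1}.
Solving for integer coefficients yields p as stated.

x^4 + 2*x^2*y^2 + y^4 - x^2 - y^2 + z^2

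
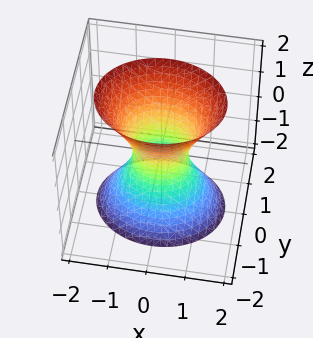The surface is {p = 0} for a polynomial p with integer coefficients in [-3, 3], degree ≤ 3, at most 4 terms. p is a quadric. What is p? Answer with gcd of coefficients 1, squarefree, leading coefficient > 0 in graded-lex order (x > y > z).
2*x^2 + 3*y^2 - z^2 - 1

First, degree: an hourglass — one-sheet hyperboloid; a quadric, so deg p = 2.
Next, symmetries: it's symmetric under x → −x, forcing even powers of x; it's symmetric under y → −y, forcing even powers of y; the z ↦ −z reflection is a symmetry, so z appears only in even powers.
Next, against the integer gridlines: the surface avoids every integer z-axis point in the box.
Finally, matching integer coefficients to the picture gives p.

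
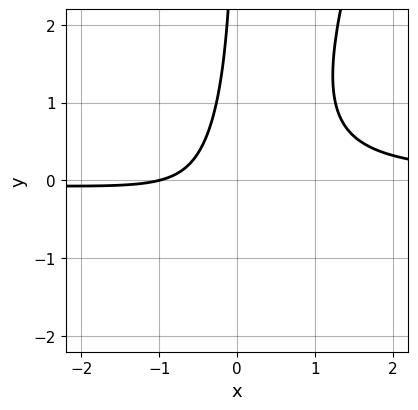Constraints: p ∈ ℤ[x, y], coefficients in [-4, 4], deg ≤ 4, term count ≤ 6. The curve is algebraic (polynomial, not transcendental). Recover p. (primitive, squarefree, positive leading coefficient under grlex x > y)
Degree: the shape is more complex than any degree-2 curve, so deg p = 3.
Against the integer gridlines: the curve avoids every integer y-axis point in the box; one x-axis crossing is at x = -1.
Solving for integer coefficients yields p as stated.

3*x^2*y - x*y^2 - x*y - x - 1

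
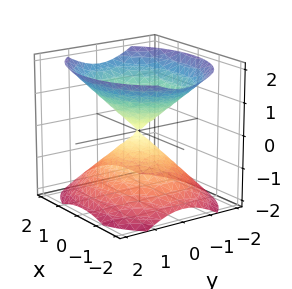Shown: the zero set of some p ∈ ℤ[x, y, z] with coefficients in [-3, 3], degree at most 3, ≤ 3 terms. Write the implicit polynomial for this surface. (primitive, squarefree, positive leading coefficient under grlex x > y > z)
I count 2 distinct pieces.
The degree is 2 — a double cone through the origin; a quadric.
Symmetries: it's symmetric under z → −z, forcing even powers of z; it's symmetric under x → −x, forcing even powers of x; it's symmetric under y → −y, forcing even powers of y.
Observable constraints: one y-axis crossing is at y = 0; it crosses the x-axis at the gridline x = 0.
The integer polynomial consistent with all of this is the stated p.

2*x^2 + 3*y^2 - 3*z^2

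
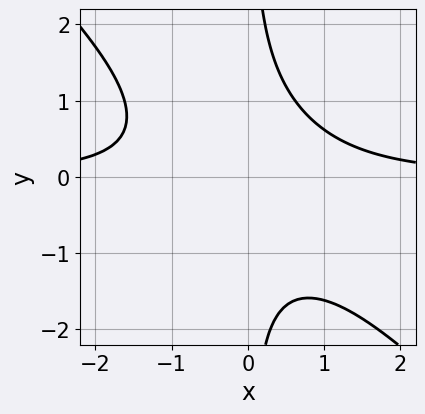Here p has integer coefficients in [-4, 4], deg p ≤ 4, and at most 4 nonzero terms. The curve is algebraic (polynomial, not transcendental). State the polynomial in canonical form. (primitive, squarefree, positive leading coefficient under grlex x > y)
First, the degree is 3 — no degree-2 curve has this shape.
Then, from the visible intercepts: it misses every integer gridline on the y-axis; no x-intercept at any integer in the box.
Finally, assembling these constraints gives the stated polynomial.

x^2*y + x*y^2 - 1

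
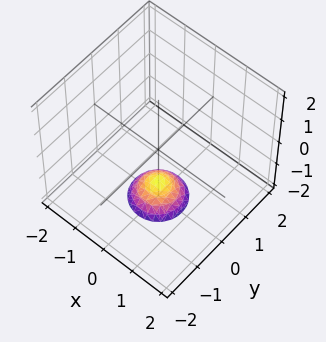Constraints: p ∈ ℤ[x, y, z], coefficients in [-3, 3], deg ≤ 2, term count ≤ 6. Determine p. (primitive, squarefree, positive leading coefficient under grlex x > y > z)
First, deg p = 2. No degree-1 surface has this shape.
Next, symmetries: rotational symmetry about the z-axis ⇒ p depends on x, y only through x² + y².
Next, observable constraints: the surface avoids every integer x-axis point in the box; a circular section at z = -2 has radius between 0 and 1; no y-intercept at any integer in the box.
Finally, putting this together gives p.

2*x^2 + 2*y^2 + 2*z + 3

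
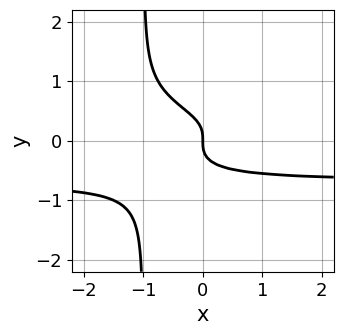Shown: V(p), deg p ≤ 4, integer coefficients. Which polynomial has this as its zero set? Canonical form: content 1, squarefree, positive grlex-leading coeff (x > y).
3*x*y^3 + 3*y^3 + x

The degree is 4 — no degree-3 curve has this shape.
From the visible intercepts: one y-axis crossing is at y = 0; one x-axis crossing is at x = 0.
The integer polynomial consistent with all of this is the stated p.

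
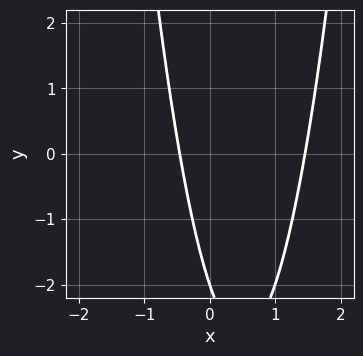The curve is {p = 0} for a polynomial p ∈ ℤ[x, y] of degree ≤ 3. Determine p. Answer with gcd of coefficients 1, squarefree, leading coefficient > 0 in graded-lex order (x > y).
First, the degree is 2 — a generic line meets the curve in up to 2 points.
Then, against the integer gridlines: it meets the y-axis at y = -2 (among the integer gridlines).
Finally, solving for integer coefficients yields p as stated.

3*x^2 - 3*x - y - 2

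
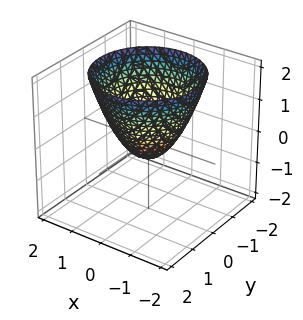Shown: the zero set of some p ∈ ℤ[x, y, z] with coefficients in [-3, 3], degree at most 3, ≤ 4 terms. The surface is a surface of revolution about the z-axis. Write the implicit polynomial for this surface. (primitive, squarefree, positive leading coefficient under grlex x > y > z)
2*x^2 + 2*y^2 - 2*z - 1

First, the degree is 2 — a generic line meets the surface in up to 2 points.
Next, symmetry: the z-axis is an axis of rotation, so x and y enter only as x² + y².
Then, from the visible intercepts: a circular section at z = 0 has radius between 0 and 1.
Finally, together with the visible shape, these determine p as stated.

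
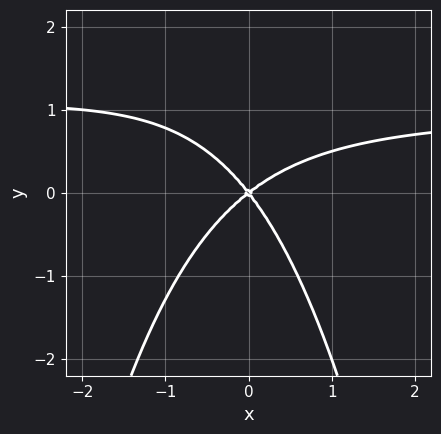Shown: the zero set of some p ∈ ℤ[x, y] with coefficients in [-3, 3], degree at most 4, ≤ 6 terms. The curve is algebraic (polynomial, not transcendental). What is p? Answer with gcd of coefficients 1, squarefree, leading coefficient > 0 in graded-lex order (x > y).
1. The degree is 3 — the shape is more complex than any degree-2 curve.
2. Reading off the gridlines: it crosses the x-axis at the gridline x = 0; one y-axis crossing is at y = 0.
3. These observations pin down the coefficients.

2*x^2*y - 2*x^2 + x*y + 2*y^2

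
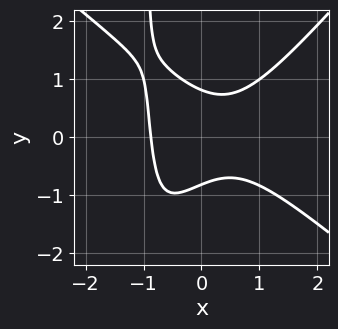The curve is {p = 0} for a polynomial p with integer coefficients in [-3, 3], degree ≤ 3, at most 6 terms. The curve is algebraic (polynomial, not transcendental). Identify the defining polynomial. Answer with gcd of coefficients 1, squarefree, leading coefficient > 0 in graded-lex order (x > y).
3*x^3 + x^2*y - 3*x*y^2 - 3*y^2 + 2

1. deg p = 3.
2. Putting this together gives p.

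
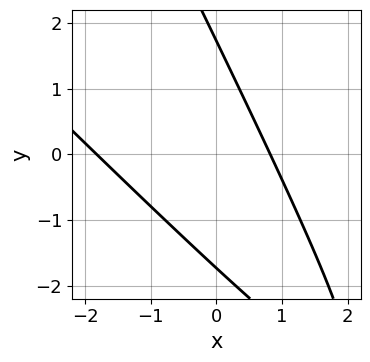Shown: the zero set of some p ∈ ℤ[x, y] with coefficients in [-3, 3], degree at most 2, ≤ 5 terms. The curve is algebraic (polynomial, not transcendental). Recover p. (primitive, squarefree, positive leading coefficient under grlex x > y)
(a) Degree: no degree-1 curve has this shape, so deg p = 2.
(b) Matching integer coefficients to the picture gives p.

2*x^2 + 3*x*y + y^2 + 2*x - 3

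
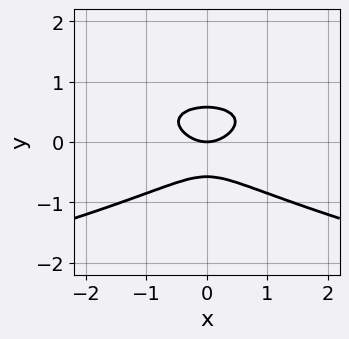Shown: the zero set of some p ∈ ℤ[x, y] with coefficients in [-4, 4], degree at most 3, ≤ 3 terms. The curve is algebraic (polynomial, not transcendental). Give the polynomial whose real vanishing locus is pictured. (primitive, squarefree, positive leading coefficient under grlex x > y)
3*y^3 + x^2 - y

1. The degree is 3 — no degree-2 curve has this shape.
2. Symmetries: the x ↦ −x reflection is a symmetry, so x appears only in even powers.
3. Checking where it meets the axes: it meets the x-axis at x = 0 (among the integer gridlines); it meets the y-axis at y = 0 (among the integer gridlines).
4. Matching integer coefficients to the picture gives p.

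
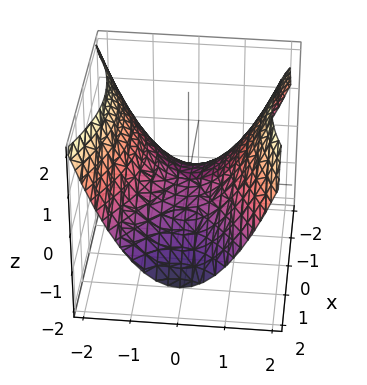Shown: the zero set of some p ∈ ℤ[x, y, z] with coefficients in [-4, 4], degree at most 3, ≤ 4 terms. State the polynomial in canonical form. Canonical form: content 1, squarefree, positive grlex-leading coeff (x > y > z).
x^2 - 2*y^2 + 3*z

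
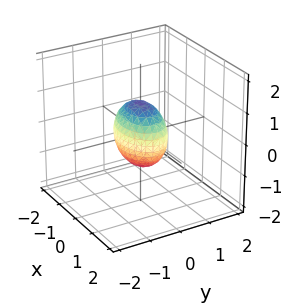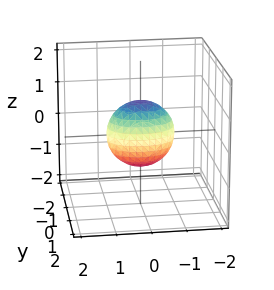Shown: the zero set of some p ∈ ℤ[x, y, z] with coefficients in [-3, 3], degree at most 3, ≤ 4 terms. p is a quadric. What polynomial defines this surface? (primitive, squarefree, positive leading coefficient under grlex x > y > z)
1. The degree is 2 — bounded and convex; a quadric.
2. Symmetries: it's symmetric under x → −x, forcing even powers of x; the z ↦ −z reflection is a symmetry, so z appears only in even powers; it's symmetric under y → −y, forcing even powers of y.
3. Observable constraints: among the integer gridlines, it crosses the z-axis at z ∈ {-1, 1}; the x-axis gridline crossings are at x ∈ {-1, 1}.
4. The integer polynomial consistent with all of this is the stated p.

x^2 + 2*y^2 + z^2 - 1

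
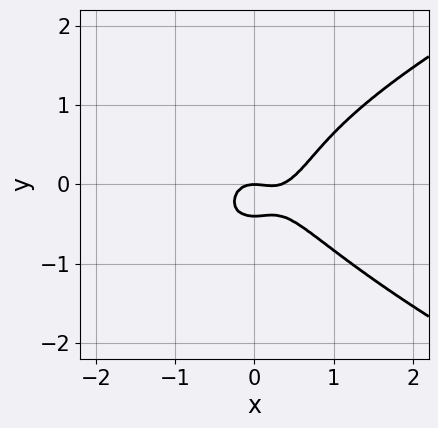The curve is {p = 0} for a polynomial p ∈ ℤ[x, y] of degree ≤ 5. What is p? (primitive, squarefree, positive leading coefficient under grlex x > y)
1. deg p = 4.
2. Observable constraints: one y-axis crossing is at y = 0; it crosses the x-axis at the gridline x = 0.
3. Matching integer coefficients to the picture gives p.

3*y^4 - 3*x^3 + x^2 + 2*y^2 + y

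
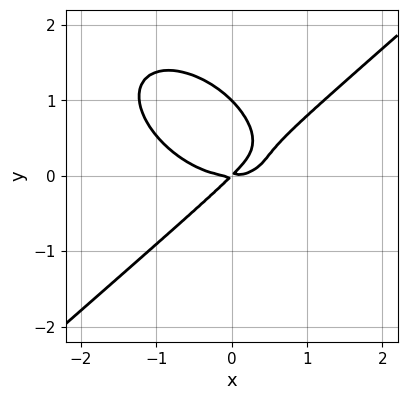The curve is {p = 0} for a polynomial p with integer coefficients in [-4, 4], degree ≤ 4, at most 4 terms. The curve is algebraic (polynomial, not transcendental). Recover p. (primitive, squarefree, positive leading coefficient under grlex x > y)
2*x^3 - 3*y^3 - 3*x*y + 3*y^2

(a) Degree: no degree-2 curve has this shape, so deg p = 3.
(b) Against the integer gridlines: one x-axis crossing is at x = 0; the y-axis gridline crossings are at y ∈ {0, 1}.
(c) Together with the visible shape, these determine p as stated.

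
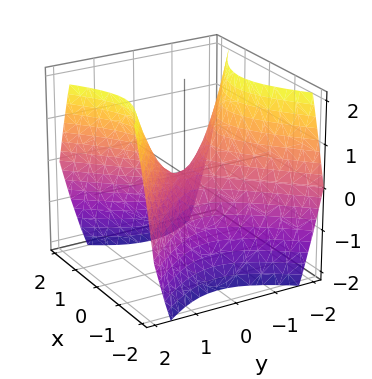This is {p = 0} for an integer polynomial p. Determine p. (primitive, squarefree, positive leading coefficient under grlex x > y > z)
x^2 - y^2 + z

1. deg p = 2.
2. Symmetries: it's symmetric under x → −x, forcing even powers of x; it's symmetric under y → −y, forcing even powers of y.
3. Observable constraints: one y-axis crossing is at y = 0; it meets the z-axis at z = 0 (among the integer gridlines); it meets the x-axis at x = 0 (among the integer gridlines).
4. Matching integer coefficients to the picture gives p.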